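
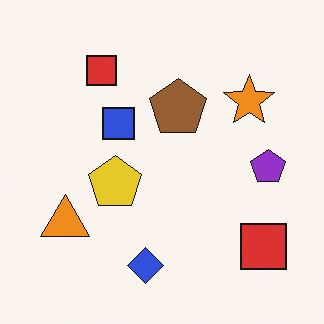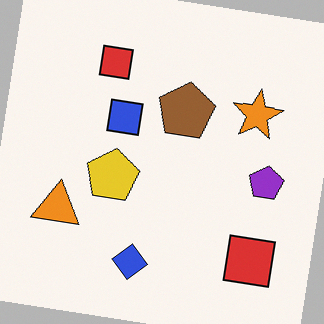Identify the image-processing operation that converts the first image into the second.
The image was rotated clockwise by a slight angle.

Every shape is tilted by the same angle and the image corners show triangular fill wedges — a whole-image rotation by a non-right angle.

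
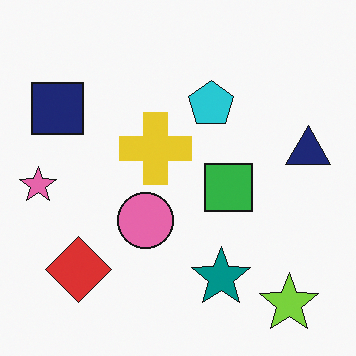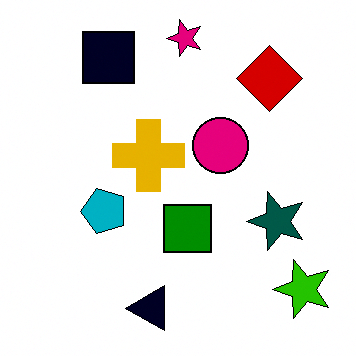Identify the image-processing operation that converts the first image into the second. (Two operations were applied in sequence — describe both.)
The image was transposed (reflected across the top-left ↔ bottom-right diagonal), then given much higher contrast.

Shapes have swapped their row and column positions — what was in the top-right is now in the bottom-left — a diagonal reflection. Tones are pushed away from mid-grey across the whole image — a global contrast change.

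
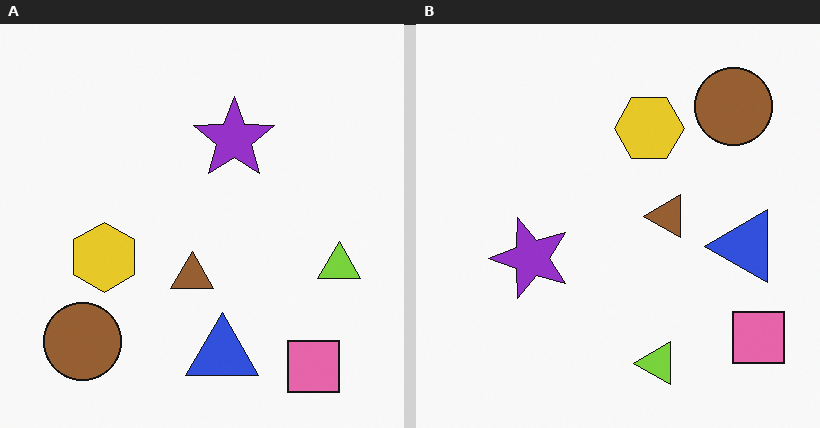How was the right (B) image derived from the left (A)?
The right (B) image is the left (A) transposed (reflected across the top-left ↔ bottom-right diagonal).

Shapes have swapped their row and column positions — what was in the top-right is now in the bottom-left — a diagonal reflection.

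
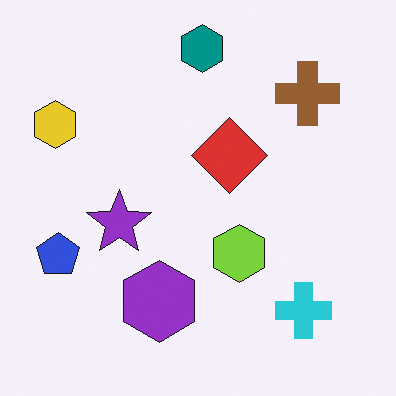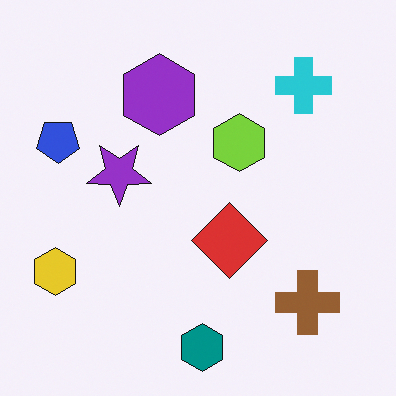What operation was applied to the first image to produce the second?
The second image is the first flipped vertically (top ↔ bottom).

The teal hexagon is in the top of the first image and the bottom of the second — shapes on opposite sides of the horizontal midline have swapped in a mirror flip.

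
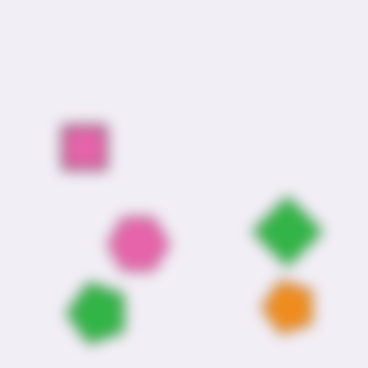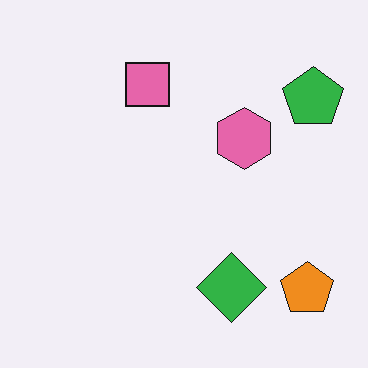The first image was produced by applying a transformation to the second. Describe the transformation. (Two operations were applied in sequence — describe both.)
The first image is the second transposed (reflected across the top-left ↔ bottom-right diagonal), then heavily blurred.

Shapes have swapped their row and column positions — what was in the top-right is now in the bottom-left — a diagonal reflection. Shape edges and outlines are uniformly softened across the whole image.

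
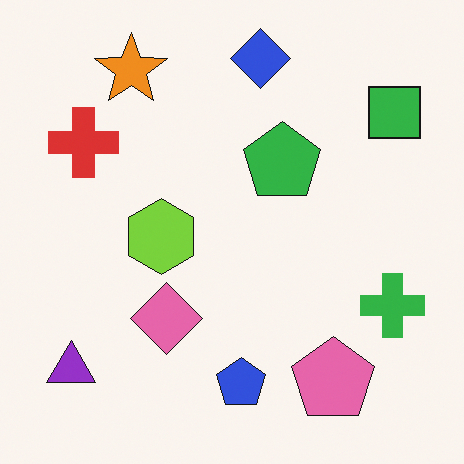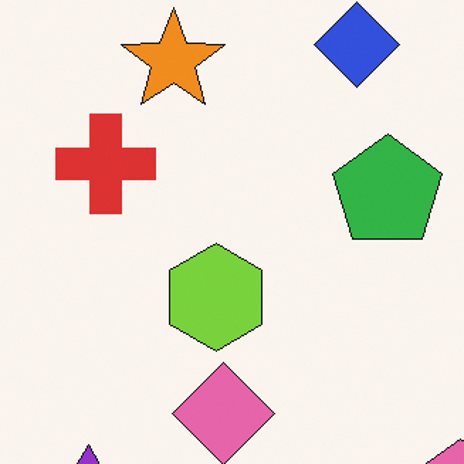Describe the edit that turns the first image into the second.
Cropped slightly and scaled back up.

The visible shapes are larger and the field of view is narrower; shapes near the original edges may be partly or wholly outside the frame — a crop-and-rescale.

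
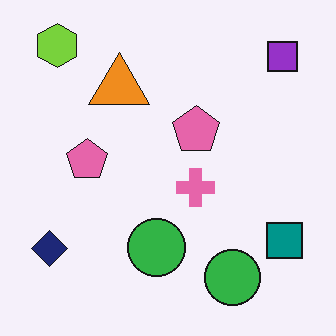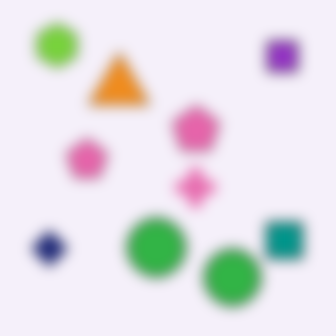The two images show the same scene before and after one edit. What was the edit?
The image was strongly gaussian-blurred.

Shape edges and outlines are uniformly softened across the whole image.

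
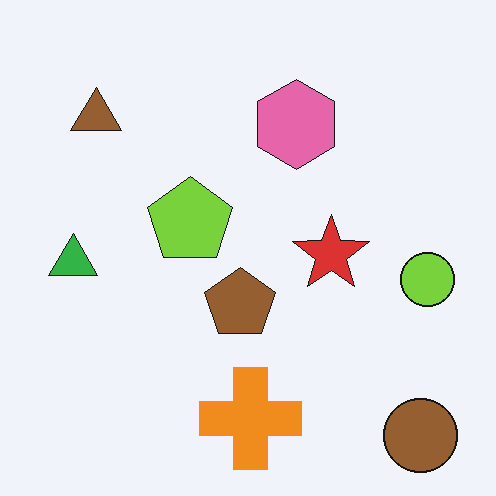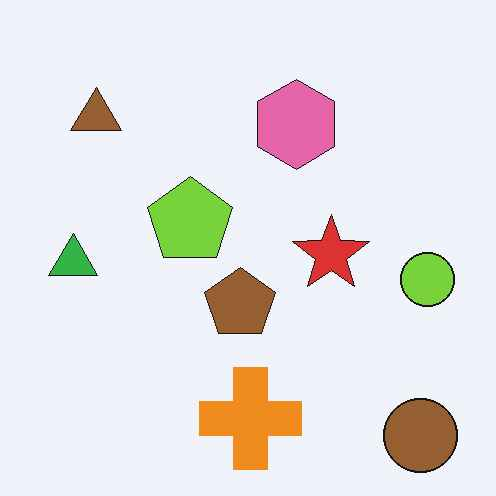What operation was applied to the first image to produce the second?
The image was JPEG-compressed with visible artifacts.

Blocky 8×8 compression artifacts appear around shape edges and the flat background shows ringing — characteristic JPEG degradation.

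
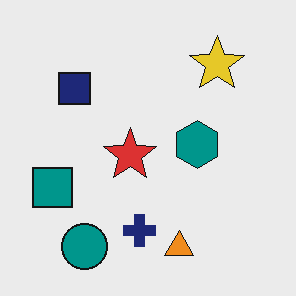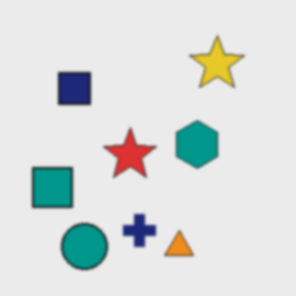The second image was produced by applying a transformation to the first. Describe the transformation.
The transformation is: given a subtle gaussian blur.

Shape edges and outlines are uniformly softened across the whole image.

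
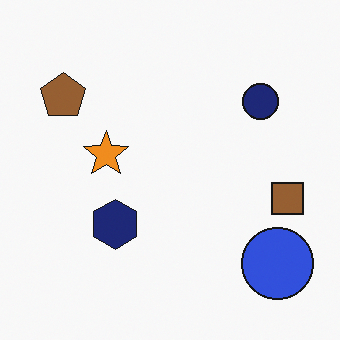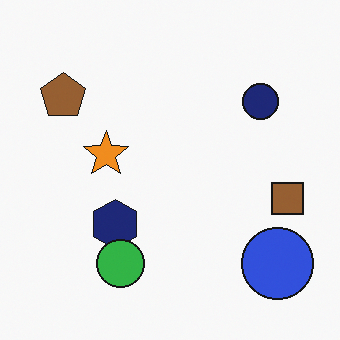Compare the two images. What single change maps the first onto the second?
Overlaid with an additional green circle.

A green circle appears in the second image that is absent from the first.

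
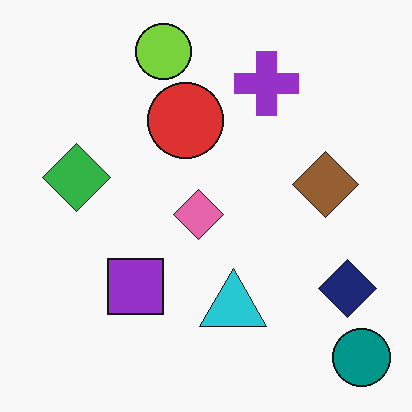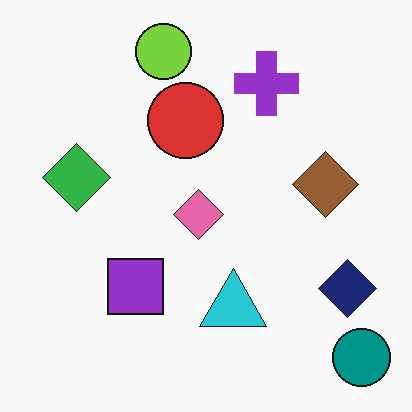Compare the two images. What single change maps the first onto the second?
It was JPEG-compressed with visible artifacts.

Blocky 8×8 compression artifacts appear around shape edges and the flat background shows ringing — characteristic JPEG degradation.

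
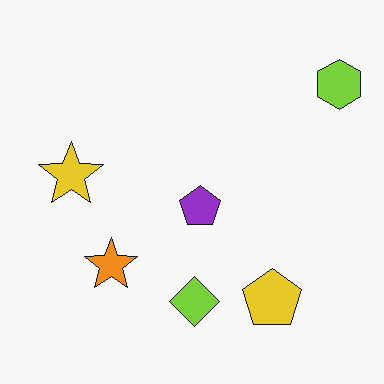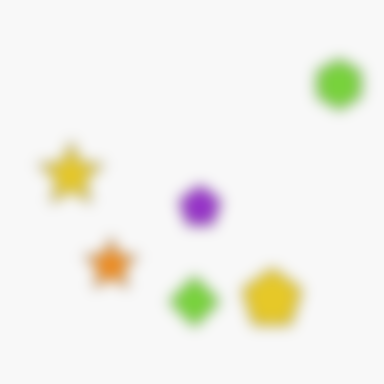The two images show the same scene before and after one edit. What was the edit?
It was heavily blurred.

Shape edges and outlines are uniformly softened across the whole image.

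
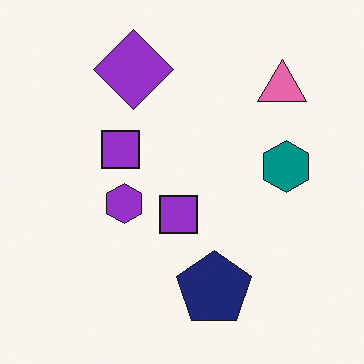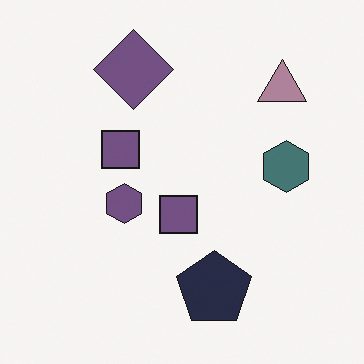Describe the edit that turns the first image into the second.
It was made much more muted (saturation change).

All colors are more muted and greyish — a global saturation change.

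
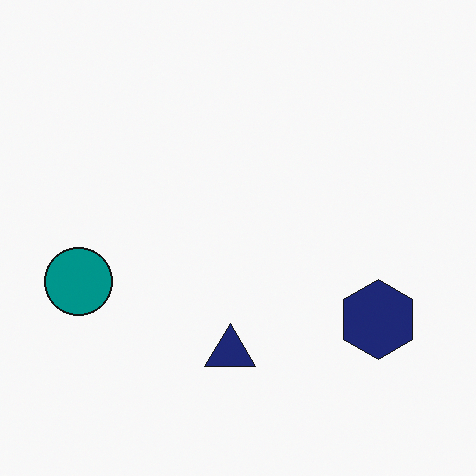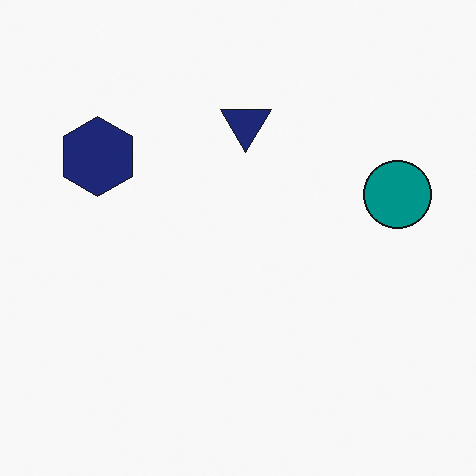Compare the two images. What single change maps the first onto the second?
Rotated 180°.

The teal circle sits in the left of the first image and the right of the second — consistent with a whole-image 180° rotation.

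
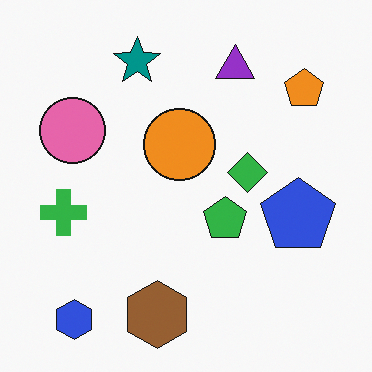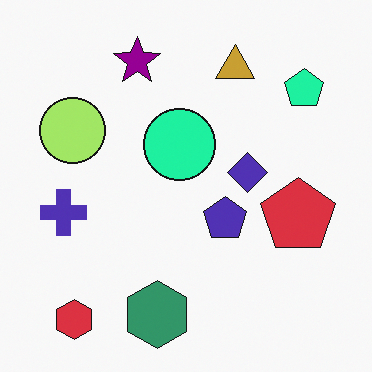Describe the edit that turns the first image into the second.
The transformation is: hue-shifted through roughly a third of the color wheel.

Every shape's color has rotated by the same amount around the hue wheel — a uniform hue shift.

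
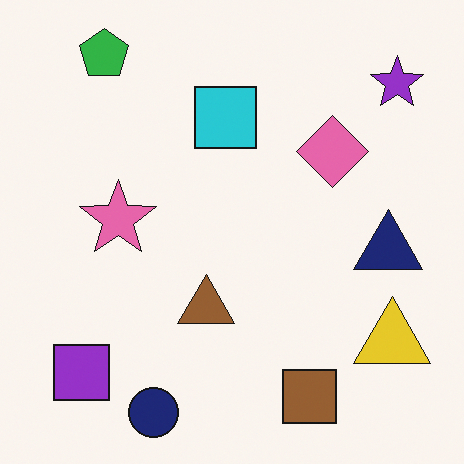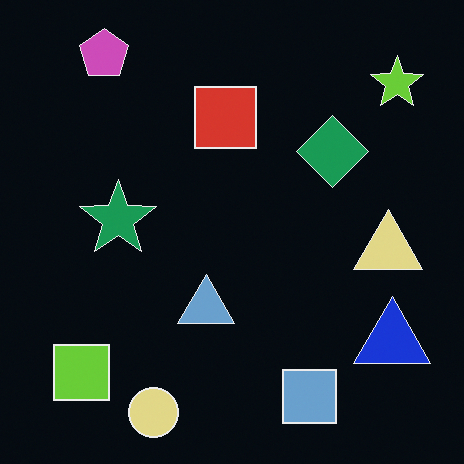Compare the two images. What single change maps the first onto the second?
Color-inverted (negative).

The light background has become dark and every shape's color is its complement — a photographic negative.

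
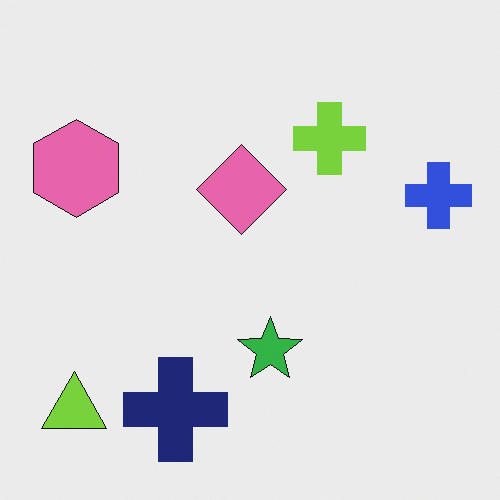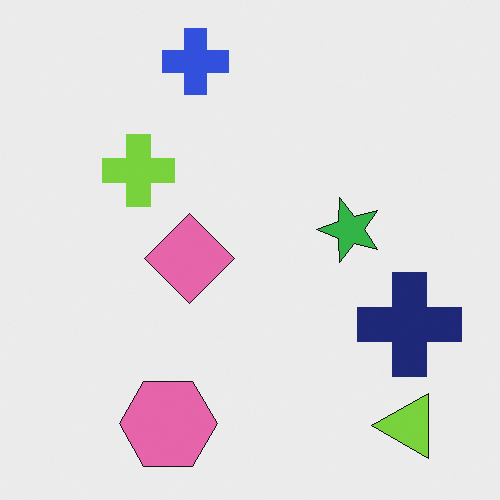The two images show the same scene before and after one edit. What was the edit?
The second image is the first rotated 90° counter-clockwise.

The lime triangle sits in the bottom-left of the first image and the bottom-right of the second — consistent with a whole-image 90° counter-clockwise rotation.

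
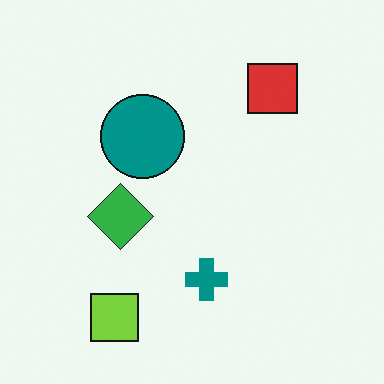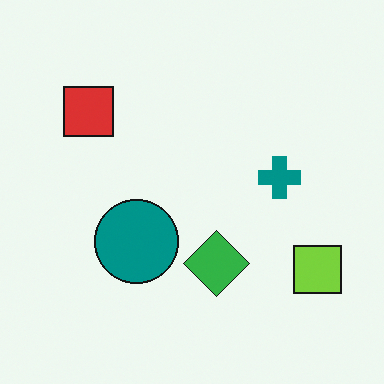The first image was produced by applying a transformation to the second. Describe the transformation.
Rotated 90° clockwise.

The lime square sits in the bottom-right of the second image and the bottom-left of the first — consistent with a whole-image 90° clockwise rotation.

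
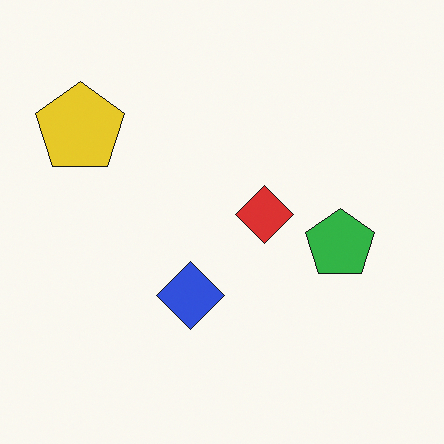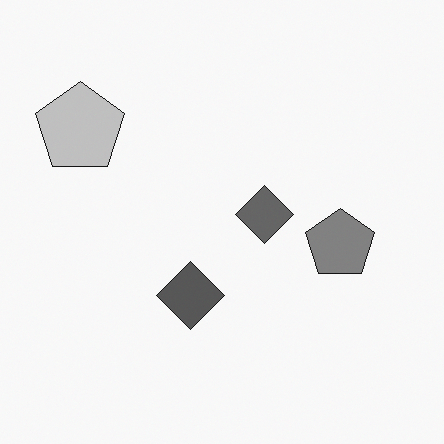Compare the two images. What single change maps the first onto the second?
This is the original image converted to grayscale.

All color is removed — every shape is now a shade of grey.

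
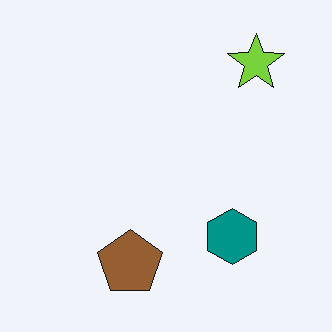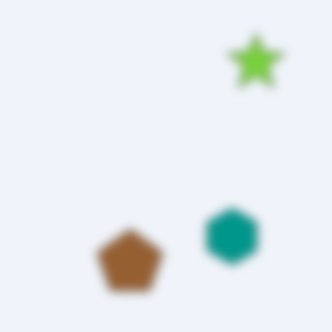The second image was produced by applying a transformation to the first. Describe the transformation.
This is the original image strongly gaussian-blurred.

Shape edges and outlines are uniformly softened across the whole image.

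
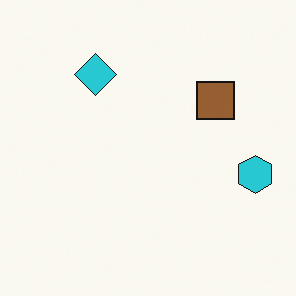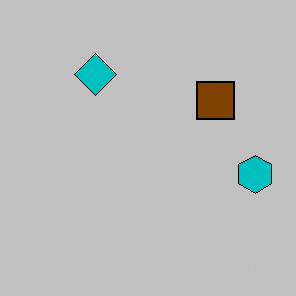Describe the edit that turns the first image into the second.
Aggressively posterized.

Each flat color has snapped to a coarser quantized level — most visibly, the near-white background has dropped to a flat grey.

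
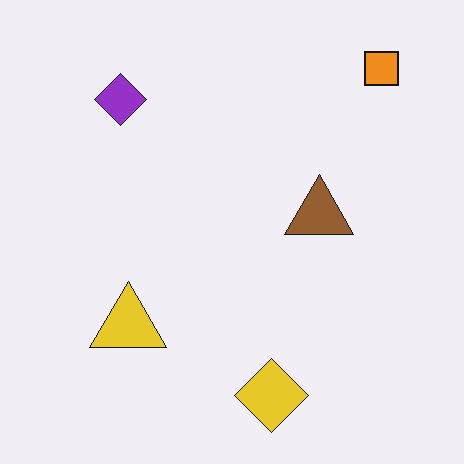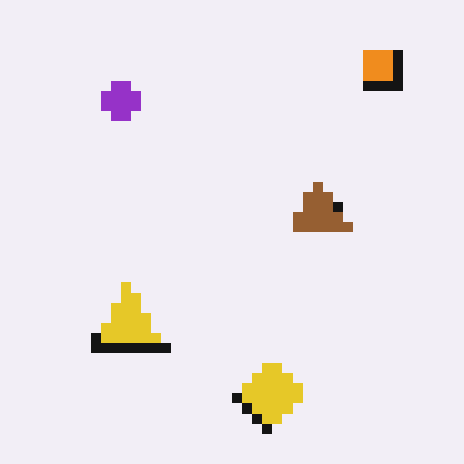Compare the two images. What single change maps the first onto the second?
Coarsely pixelated.

Shapes are reduced to large square blocks; fine edges and outlines are lost — a downscale-then-upscale (mosaic) effect.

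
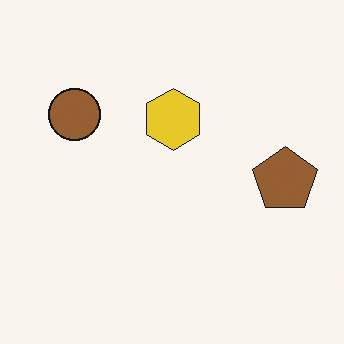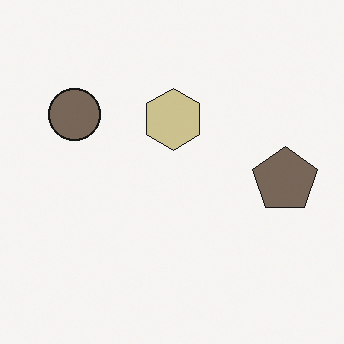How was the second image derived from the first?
The image was made much more muted (saturation change).

All colors are more muted and greyish — a global saturation change.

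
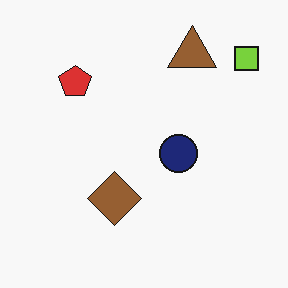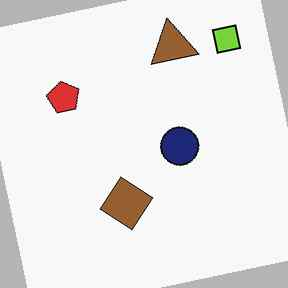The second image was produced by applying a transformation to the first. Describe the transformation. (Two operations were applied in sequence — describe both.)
Rotated counter-clockwise by a few degrees, then given moderate JPEG compression.

Every shape is tilted by the same angle and the image corners show triangular fill wedges — a whole-image rotation by a non-right angle. Blocky 8×8 compression artifacts appear around shape edges and the flat background shows ringing — characteristic JPEG degradation.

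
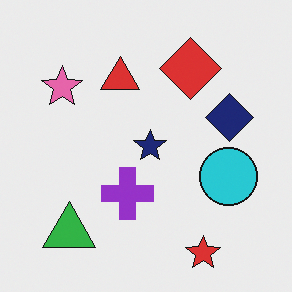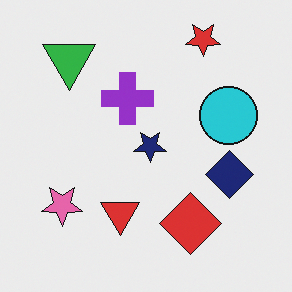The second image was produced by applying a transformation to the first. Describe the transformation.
This is the original image flipped vertically (top ↔ bottom).

The red star is in the bottom-right of the first image and the top-right of the second — shapes on opposite sides of the horizontal midline have swapped in a mirror flip.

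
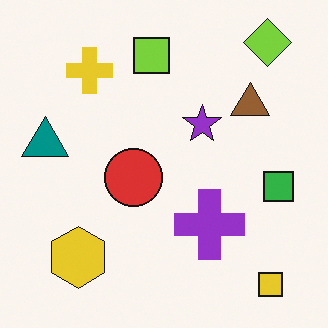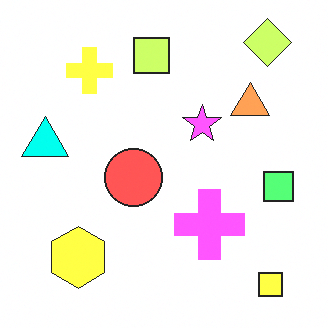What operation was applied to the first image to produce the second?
Brightened a lot.

Every pixel — background and shapes alike — is uniformly brightened.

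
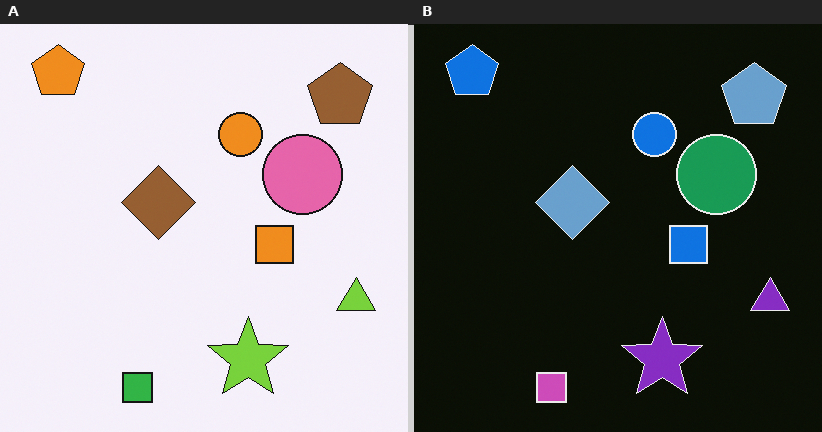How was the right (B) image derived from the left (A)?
Color-inverted (negative).

The light background has become dark and every shape's color is its complement — a photographic negative.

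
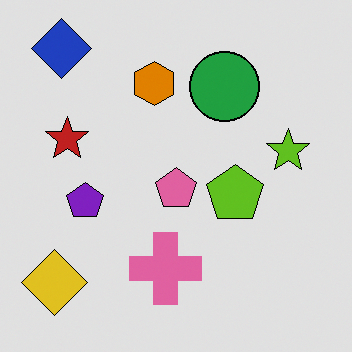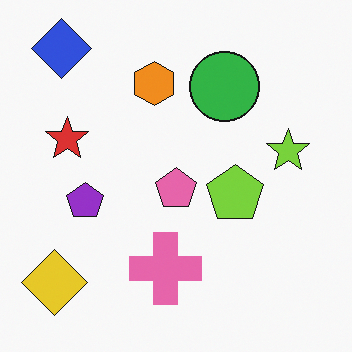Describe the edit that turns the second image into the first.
Posterized to a reduced palette.

Each flat color has snapped to a coarser quantized level — most visibly, the near-white background has dropped to a flat grey.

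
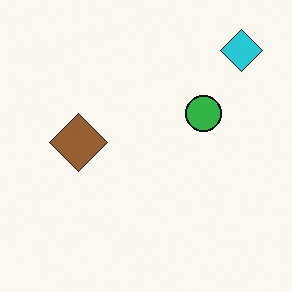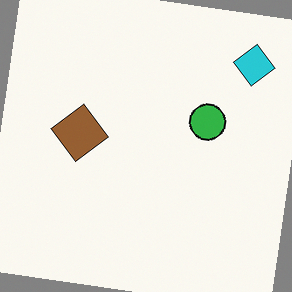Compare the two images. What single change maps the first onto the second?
Rotated clockwise by a slight angle.

Every shape is tilted by the same angle and the image corners show triangular fill wedges — a whole-image rotation by a non-right angle.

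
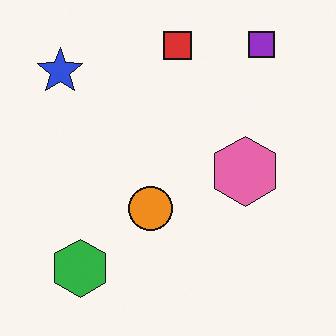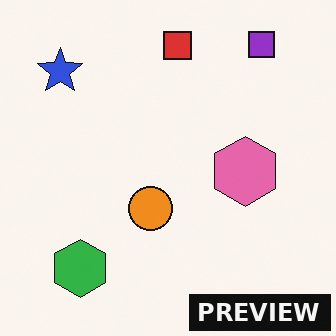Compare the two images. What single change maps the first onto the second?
It was watermarked with the text "PREVIEW" in the lower-right corner.

A dark label reading "PREVIEW" appears in the lower-right corner.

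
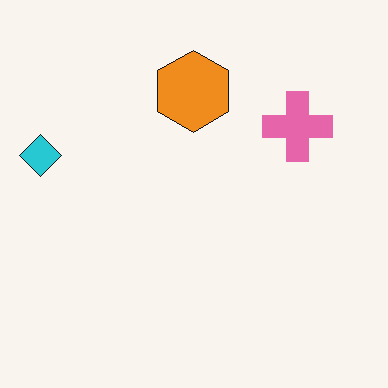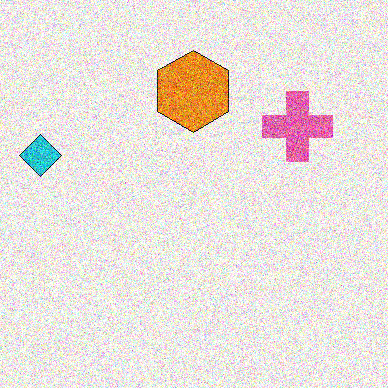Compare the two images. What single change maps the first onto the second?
This is the original image degraded with strong gaussian noise.

Random speckle covers the whole image, including the flat background.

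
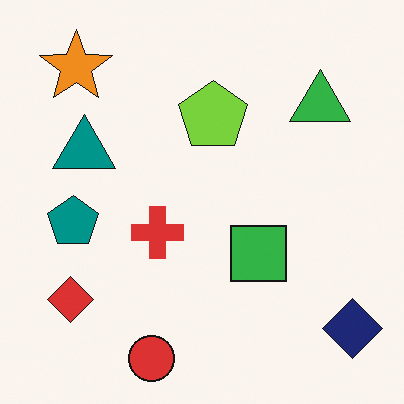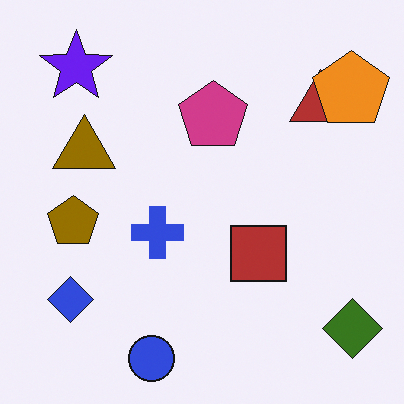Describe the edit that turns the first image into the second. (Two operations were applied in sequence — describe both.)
The transformation is: hue-shifted by a large amount, then overlaid with an additional orange pentagon.

Every shape's color has rotated by the same amount around the hue wheel — a uniform hue shift. An orange pentagon appears in the second image that is absent from the first.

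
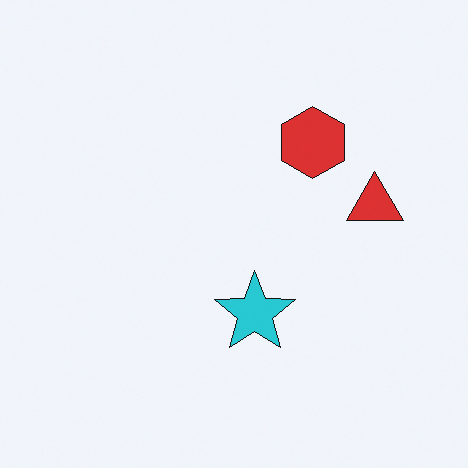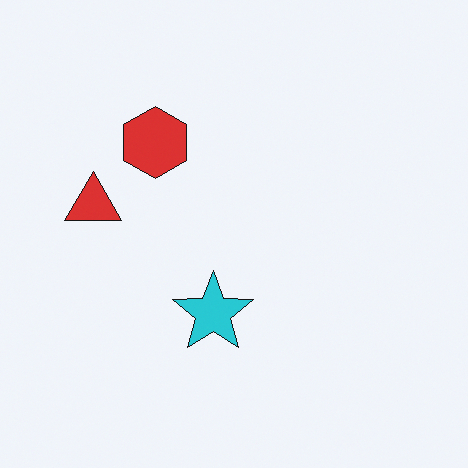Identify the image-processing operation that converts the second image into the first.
This is the original image flipped horizontally (left ↔ right).

The red triangle is in the left of the second image and the right of the first — shapes on opposite sides of the vertical midline have swapped in a mirror flip.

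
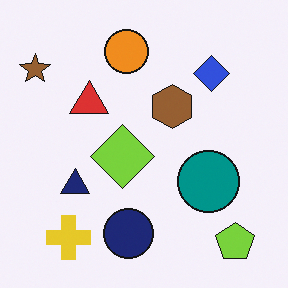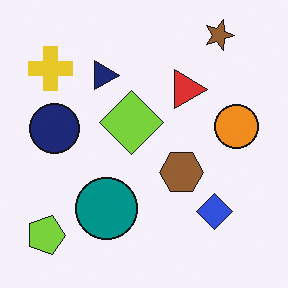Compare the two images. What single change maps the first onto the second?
It was rotated 90° clockwise.

The lime pentagon sits in the bottom-right of the first image and the bottom-left of the second — consistent with a whole-image 90° clockwise rotation.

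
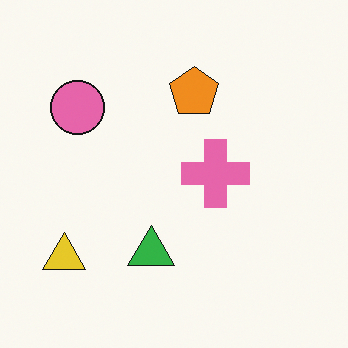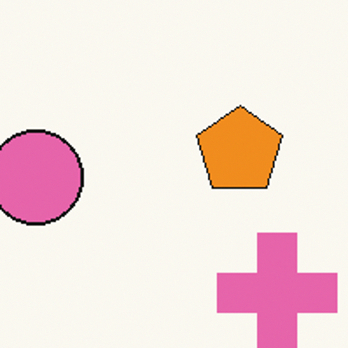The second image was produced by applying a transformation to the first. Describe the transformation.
Cropped tightly and scaled back up.

The visible shapes are larger and the field of view is narrower; shapes near the original edges may be partly or wholly outside the frame — a crop-and-rescale.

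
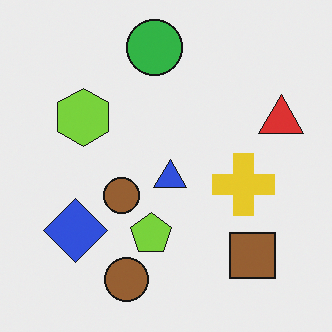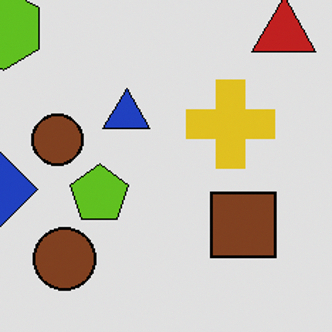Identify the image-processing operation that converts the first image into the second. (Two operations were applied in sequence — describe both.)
The second image is the first moderately posterized, then cropped to a modestly smaller region and rescaled.

Each flat color has snapped to a coarser quantized level — most visibly, the near-white background has dropped to a flat grey. The visible shapes are larger and the field of view is narrower; shapes near the original edges may be partly or wholly outside the frame — a crop-and-rescale.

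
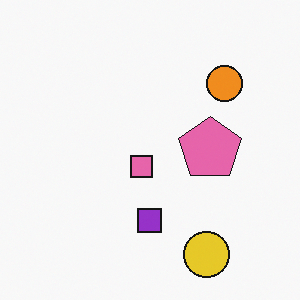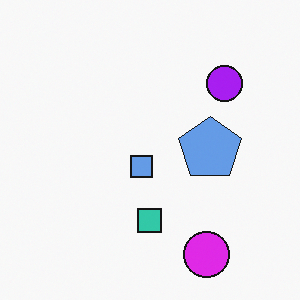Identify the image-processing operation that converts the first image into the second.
The image was hue-shifted through roughly half the color wheel.

Every shape's color has rotated by the same amount around the hue wheel — a uniform hue shift.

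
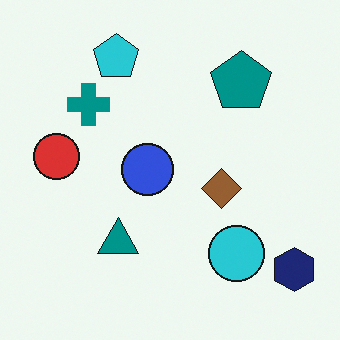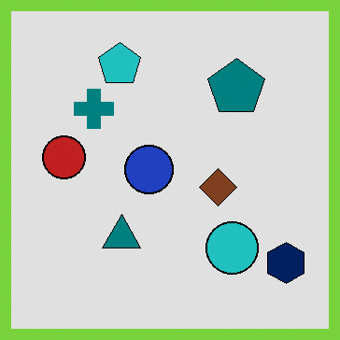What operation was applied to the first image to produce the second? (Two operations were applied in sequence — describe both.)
The image was posterized to a reduced palette, then framed with a lime border.

Each flat color has snapped to a coarser quantized level — most visibly, the near-white background has dropped to a flat grey. A solid lime frame runs around the edge of the second image, with the content slightly shrunk inside it.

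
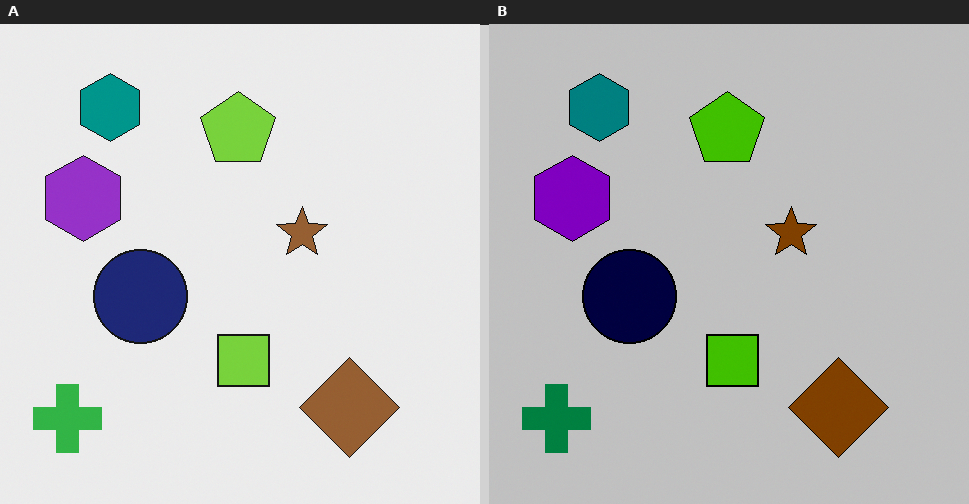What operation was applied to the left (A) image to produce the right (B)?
This is the original image heavily posterized to just a handful of flat colors.

Each flat color has snapped to a coarser quantized level — most visibly, the near-white background has dropped to a flat grey.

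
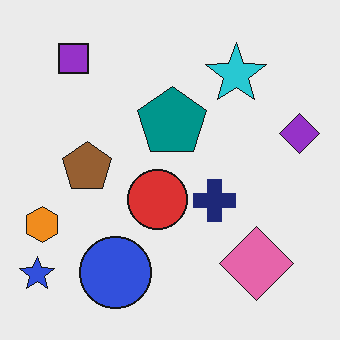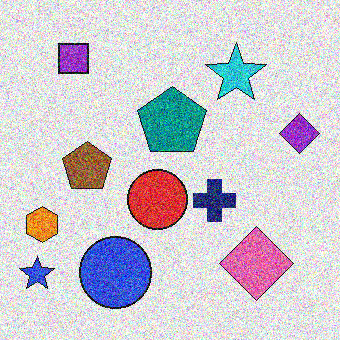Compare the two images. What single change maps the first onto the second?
The image was degraded with a thick layer of grain.

Random speckle covers the whole image, including the flat background.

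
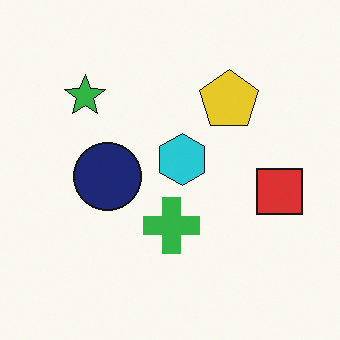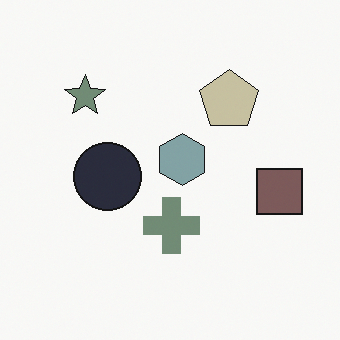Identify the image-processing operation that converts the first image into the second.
This is the original image heavily desaturated.

All colors are more muted and greyish — a global saturation change.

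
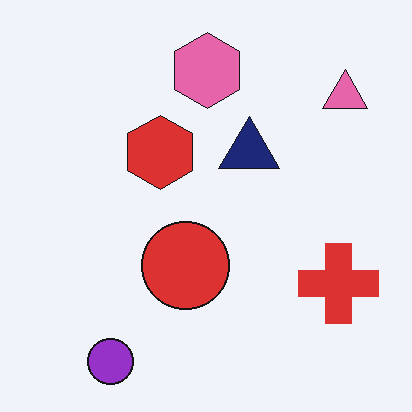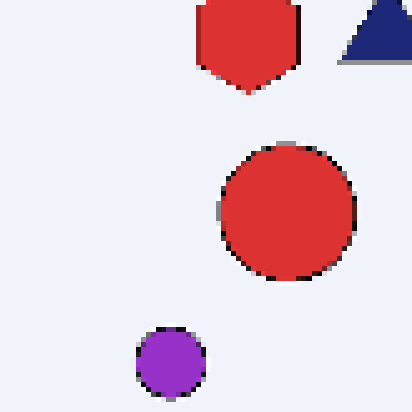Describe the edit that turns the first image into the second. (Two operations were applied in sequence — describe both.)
The transformation is: cropped to a modestly smaller region and rescaled, then lightly pixelated (a mild mosaic effect).

The visible shapes are larger and the field of view is narrower; shapes near the original edges may be partly or wholly outside the frame — a crop-and-rescale. Shapes are reduced to large square blocks; fine edges and outlines are lost — a downscale-then-upscale (mosaic) effect.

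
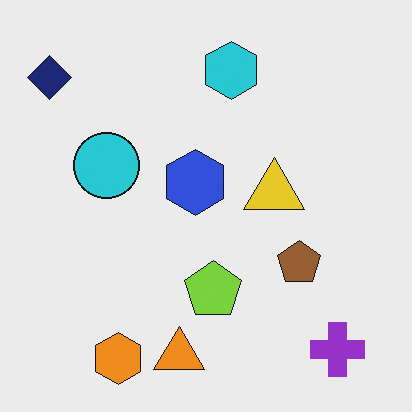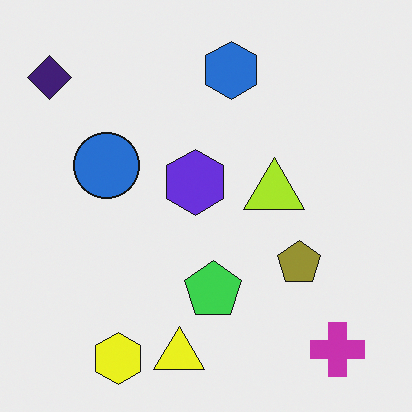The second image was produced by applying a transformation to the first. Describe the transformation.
The image was hue-shifted slightly.

Every shape's color has rotated by the same amount around the hue wheel — a uniform hue shift.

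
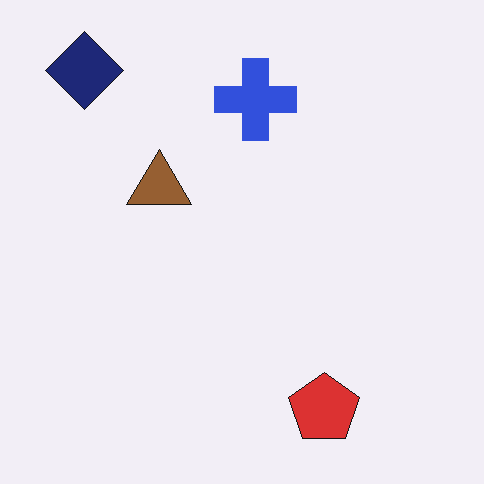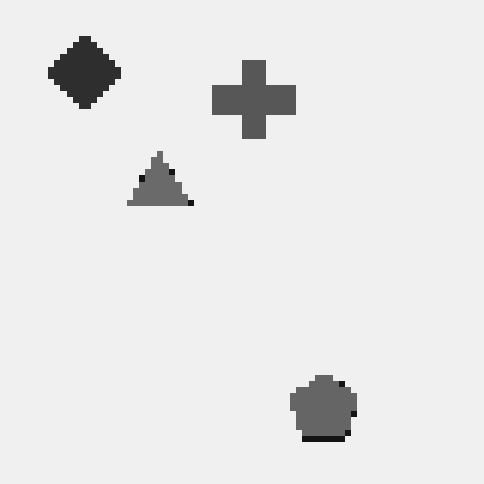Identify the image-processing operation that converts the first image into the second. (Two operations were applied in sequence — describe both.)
The transformation is: pixelated into visible square blocks, then converted to grayscale.

Shapes are reduced to large square blocks; fine edges and outlines are lost — a downscale-then-upscale (mosaic) effect. All color is removed — every shape is now a shade of grey.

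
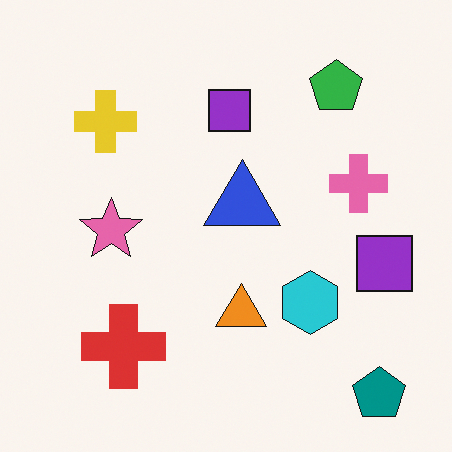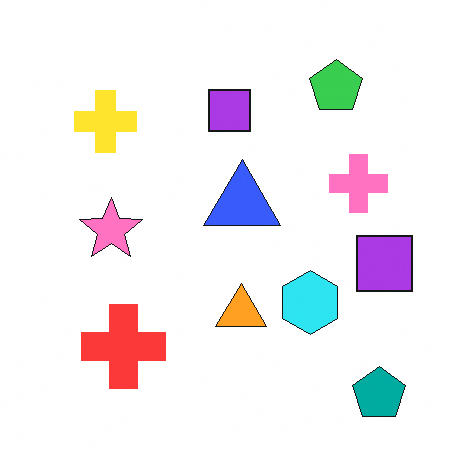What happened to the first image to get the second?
This is the original image brightened a little.

Every pixel — background and shapes alike — is uniformly brightened.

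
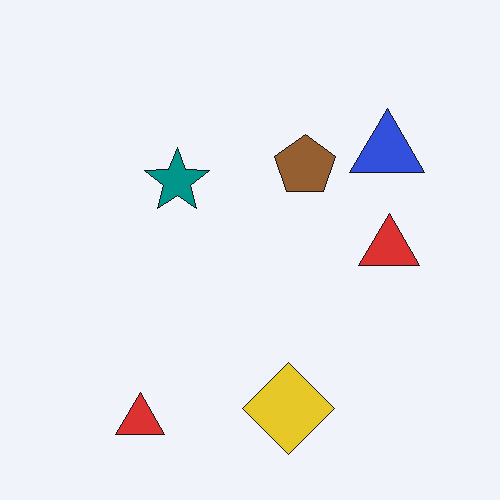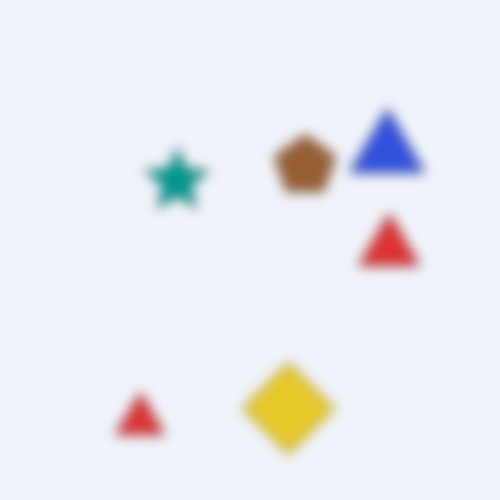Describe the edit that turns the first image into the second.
The transformation is: heavily blurred.

Shape edges and outlines are uniformly softened across the whole image.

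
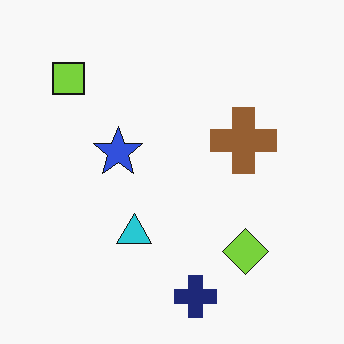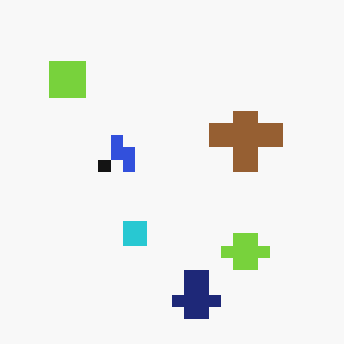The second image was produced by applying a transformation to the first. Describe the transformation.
The image was heavily pixelated into large blocks.

Shapes are reduced to large square blocks; fine edges and outlines are lost — a downscale-then-upscale (mosaic) effect.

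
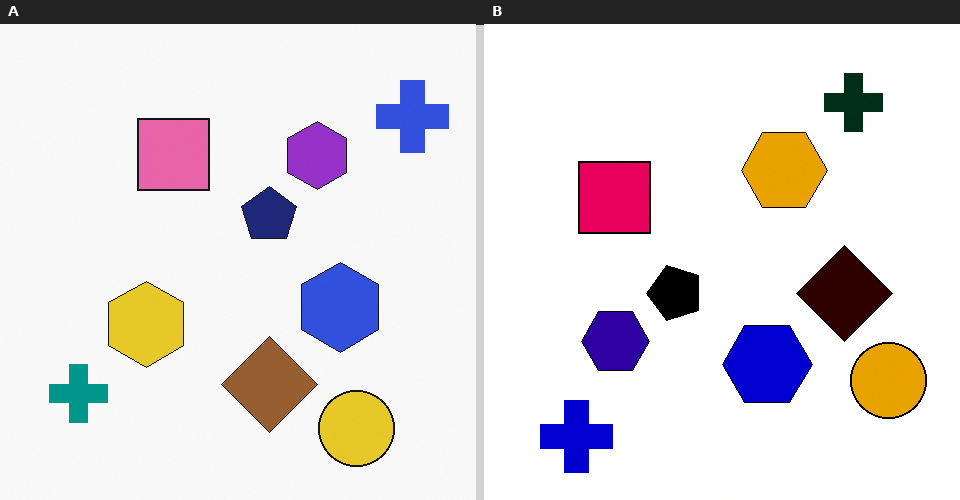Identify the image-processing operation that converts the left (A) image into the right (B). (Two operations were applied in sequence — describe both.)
It was boosted in contrast, then transposed (reflected across the top-left ↔ bottom-right diagonal).

Tones are pushed away from mid-grey across the whole image — a global contrast change. Shapes have swapped their row and column positions — what was in the top-right is now in the bottom-left — a diagonal reflection.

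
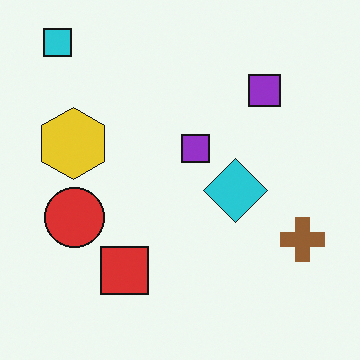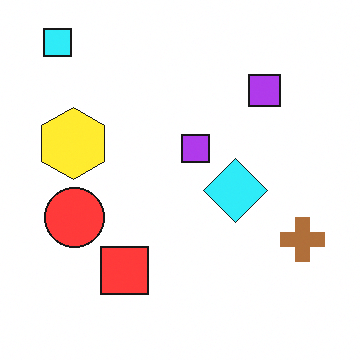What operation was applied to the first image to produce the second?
It was slightly brightened.

Every pixel — background and shapes alike — is uniformly brightened.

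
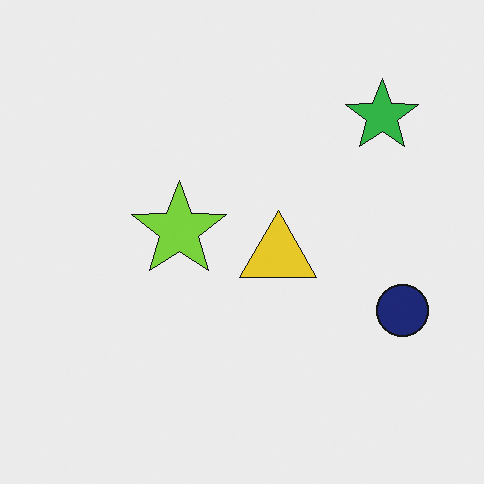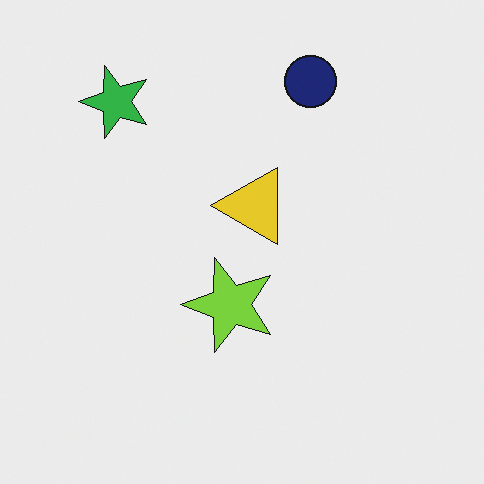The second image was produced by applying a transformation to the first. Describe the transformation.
It was rotated 90° counter-clockwise.

The green star sits in the top-right of the first image and the top-left of the second — consistent with a whole-image 90° counter-clockwise rotation.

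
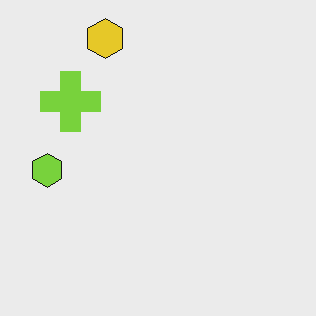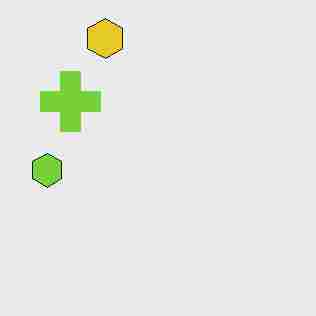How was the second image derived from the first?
The transformation is: degraded with heavy JPEG compression.

Blocky 8×8 compression artifacts appear around shape edges and the flat background shows ringing — characteristic JPEG degradation.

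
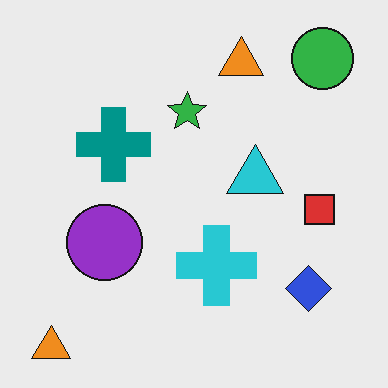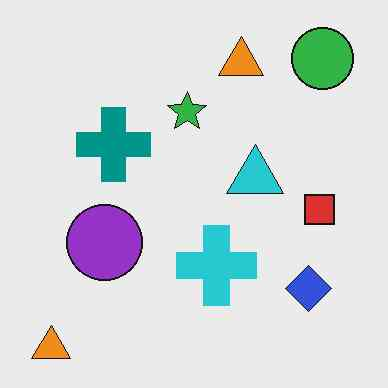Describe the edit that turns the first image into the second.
It was given moderate JPEG compression.

Blocky 8×8 compression artifacts appear around shape edges and the flat background shows ringing — characteristic JPEG degradation.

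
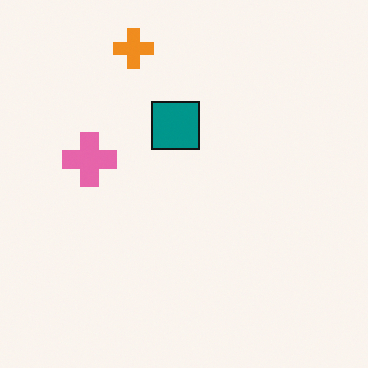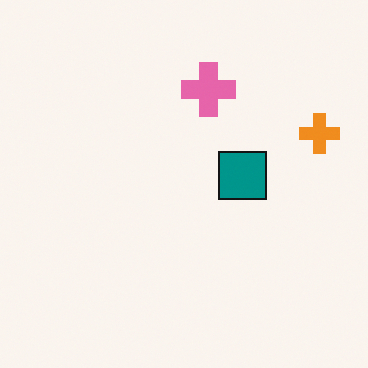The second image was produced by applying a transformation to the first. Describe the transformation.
It was rotated 90° clockwise.

The orange cross sits in the top of the first image and the right of the second — consistent with a whole-image 90° clockwise rotation.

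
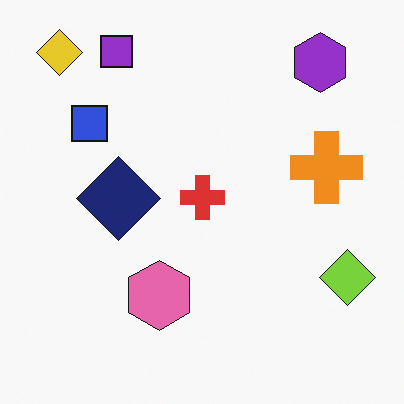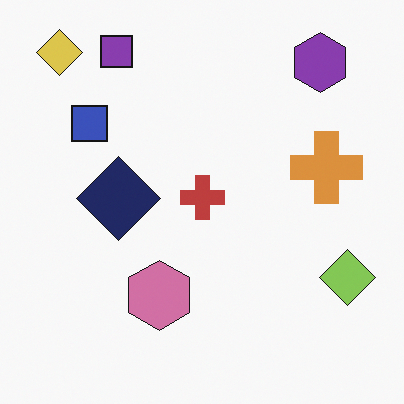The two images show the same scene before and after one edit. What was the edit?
The second image is the first slightly desaturated.

All colors are more muted and greyish — a global saturation change.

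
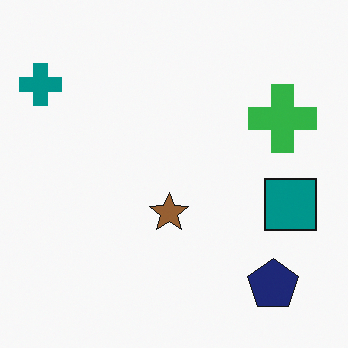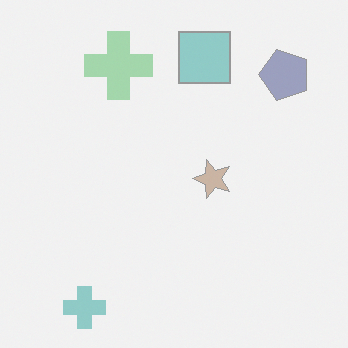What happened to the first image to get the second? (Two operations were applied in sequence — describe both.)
It was given much lower contrast, then rotated 90° counter-clockwise.

Tones are pushed toward mid-grey across the whole image — a global contrast change. The teal cross sits in the top-left of the first image and the bottom-left of the second — consistent with a whole-image 90° counter-clockwise rotation.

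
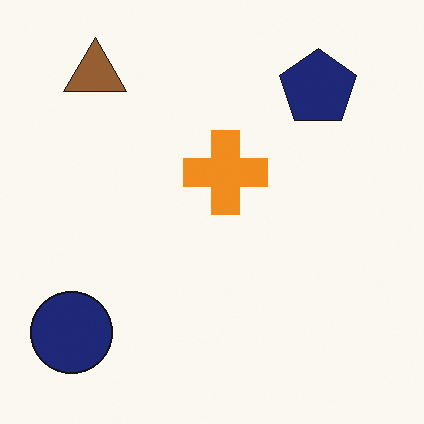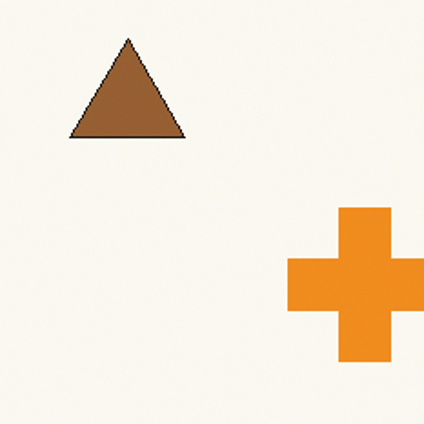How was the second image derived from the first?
The second image is the first cropped to a noticeably smaller region and rescaled.

The visible shapes are larger and the field of view is narrower; shapes near the original edges may be partly or wholly outside the frame — a crop-and-rescale.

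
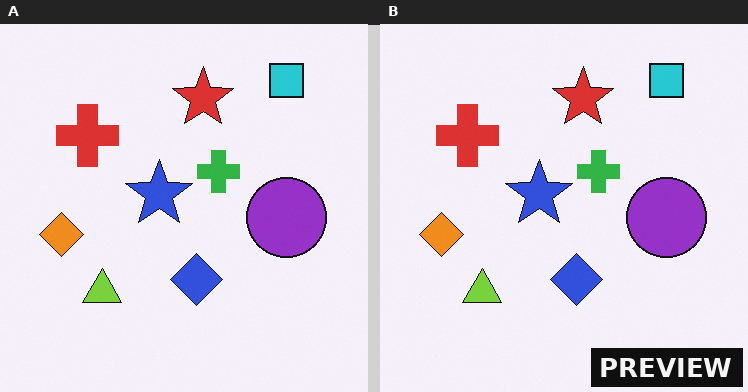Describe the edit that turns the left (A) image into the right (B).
It was watermarked with the text "PREVIEW" in the lower-right corner.

A dark label reading "PREVIEW" appears in the lower-right corner.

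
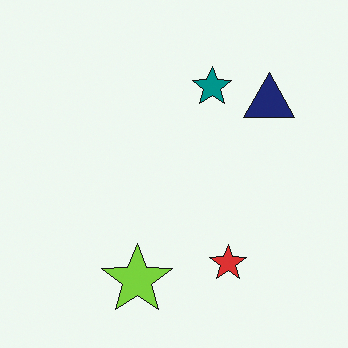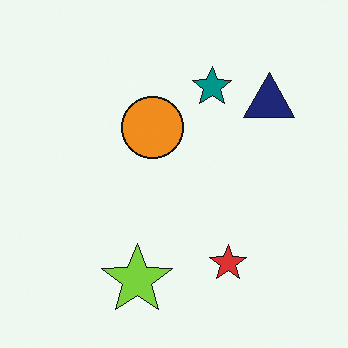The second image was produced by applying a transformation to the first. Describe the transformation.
The second image is the first overlaid with an additional orange circle.

An orange circle appears in the second image that is absent from the first.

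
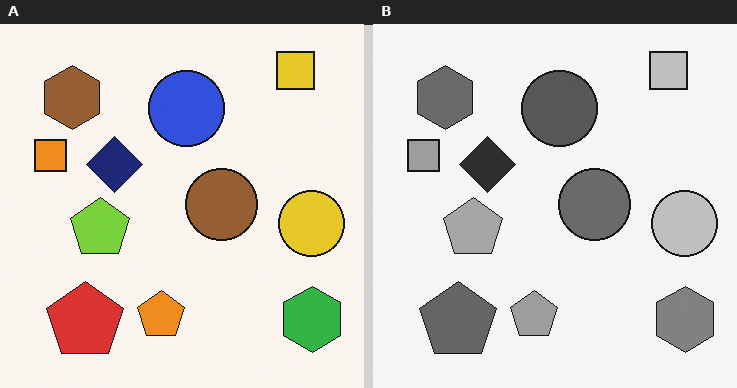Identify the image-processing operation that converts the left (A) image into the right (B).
The right (B) image is the left (A) converted to grayscale.

All color is removed — every shape is now a shade of grey.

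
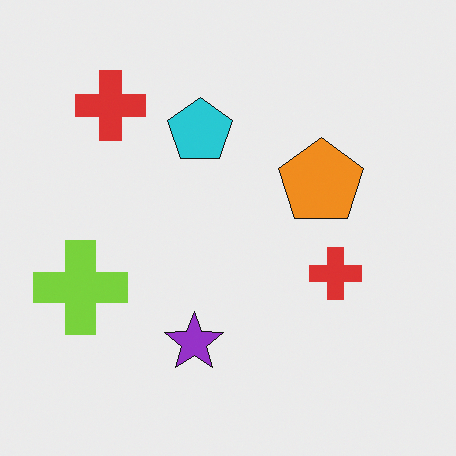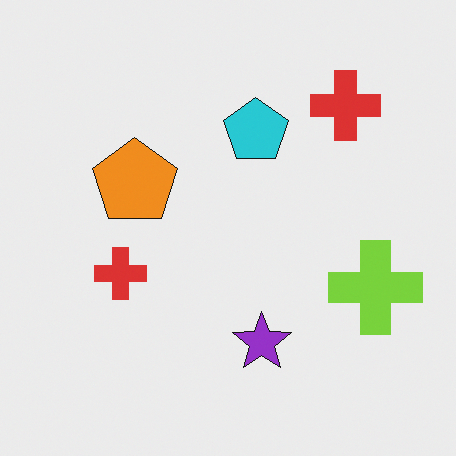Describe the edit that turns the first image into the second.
This is the original image flipped horizontally (left ↔ right).

The lime cross is in the left of the first image and the right of the second — shapes on opposite sides of the vertical midline have swapped in a mirror flip.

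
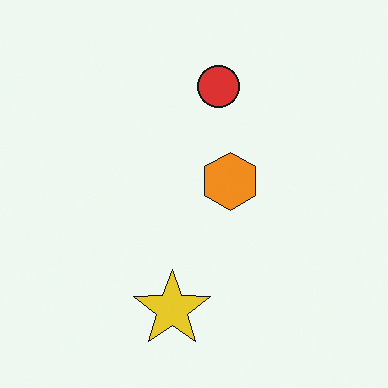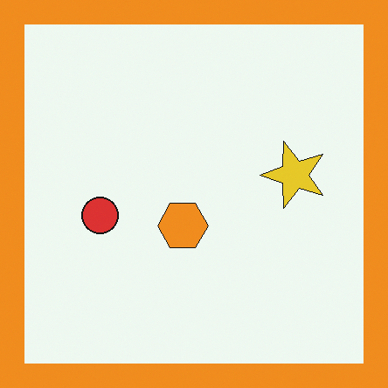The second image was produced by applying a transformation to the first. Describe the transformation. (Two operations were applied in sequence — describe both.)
The image was transposed (reflected across the top-left ↔ bottom-right diagonal), then framed with a orange border.

Shapes have swapped their row and column positions — what was in the top-right is now in the bottom-left — a diagonal reflection. A solid orange frame runs around the edge of the second image, with the content slightly shrunk inside it.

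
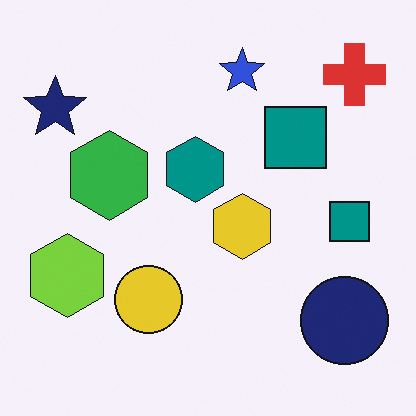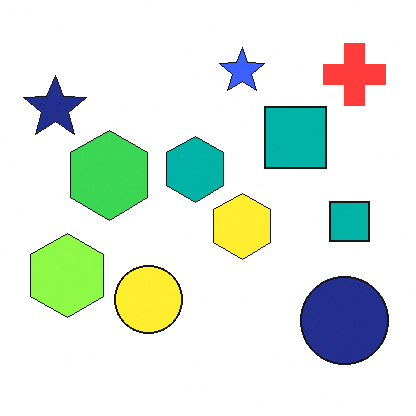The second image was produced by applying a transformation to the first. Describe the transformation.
The image was brightened a little.

Every pixel — background and shapes alike — is uniformly brightened.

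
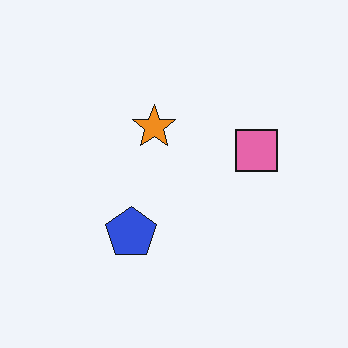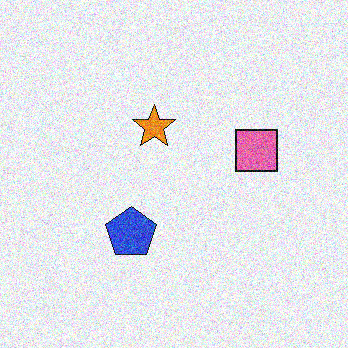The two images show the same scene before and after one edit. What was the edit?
It was degraded with strong gaussian noise.

Random speckle covers the whole image, including the flat background.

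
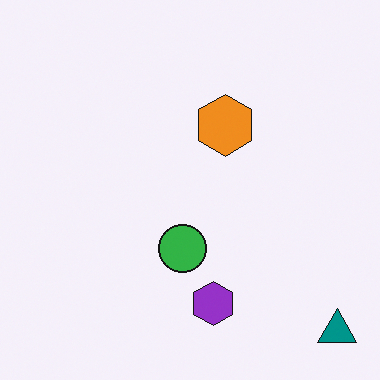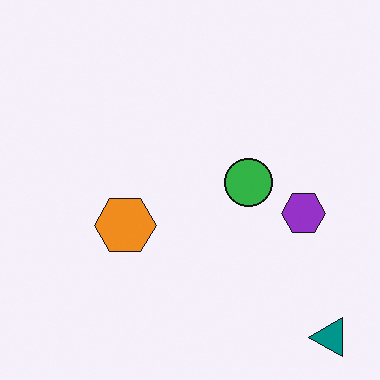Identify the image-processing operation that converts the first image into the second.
The image was transposed (reflected across the top-left ↔ bottom-right diagonal).

Shapes have swapped their row and column positions — what was in the top-right is now in the bottom-left — a diagonal reflection.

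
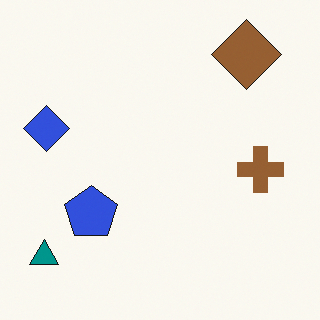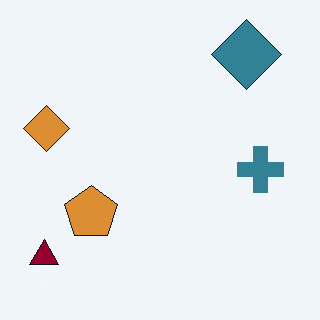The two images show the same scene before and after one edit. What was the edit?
Hue-shifted through roughly half the color wheel.

Every shape's color has rotated by the same amount around the hue wheel — a uniform hue shift.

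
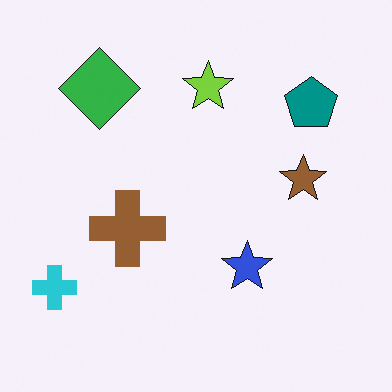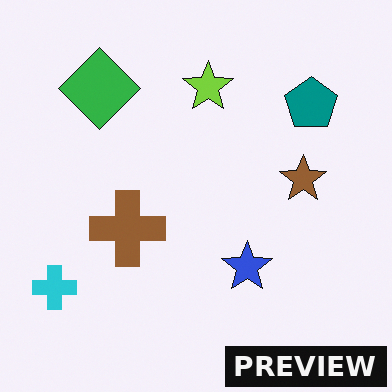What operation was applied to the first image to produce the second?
It was watermarked with the text "PREVIEW" in the lower-right corner.

A dark label reading "PREVIEW" appears in the lower-right corner.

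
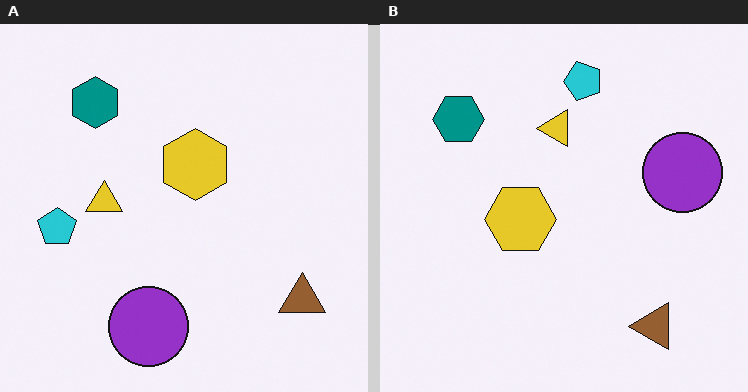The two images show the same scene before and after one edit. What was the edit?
The image was transposed (reflected across the top-left ↔ bottom-right diagonal).

Shapes have swapped their row and column positions — what was in the top-right is now in the bottom-left — a diagonal reflection.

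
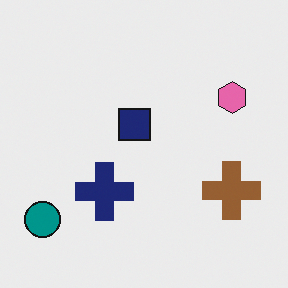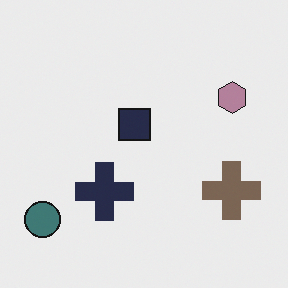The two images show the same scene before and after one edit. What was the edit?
The image was made much more muted (saturation change).

All colors are more muted and greyish — a global saturation change.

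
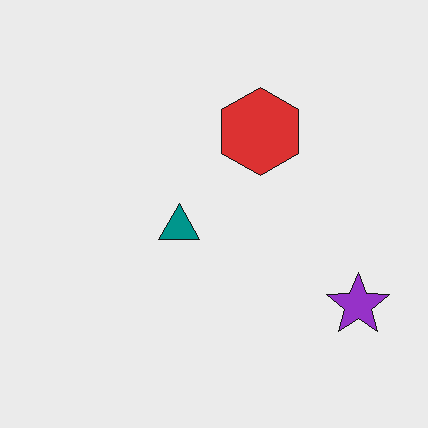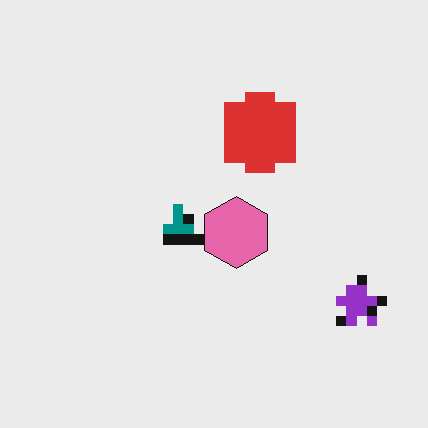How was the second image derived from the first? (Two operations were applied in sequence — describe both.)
The second image is the first heavily pixelated into large blocks, then overlaid with an additional pink hexagon.

Shapes are reduced to large square blocks; fine edges and outlines are lost — a downscale-then-upscale (mosaic) effect. A pink hexagon appears in the second image that is absent from the first.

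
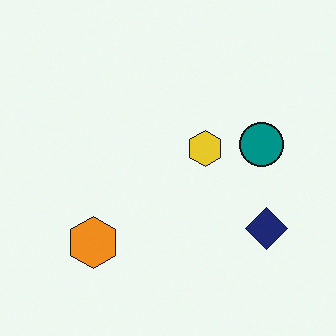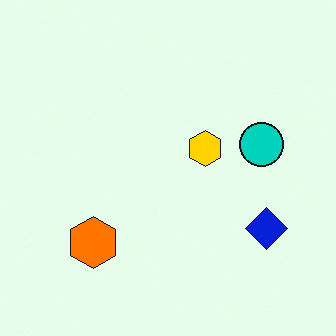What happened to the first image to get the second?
This is the original image made much more vivid (saturation change).

All colors are more vivid — a global saturation change.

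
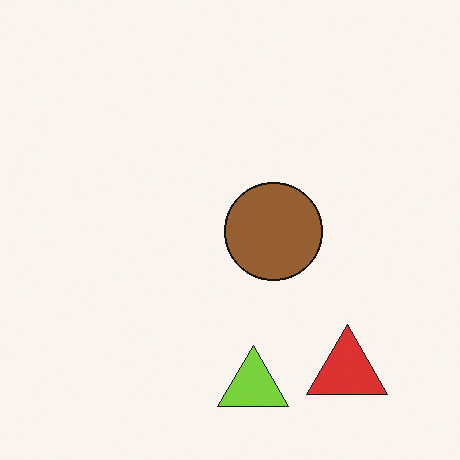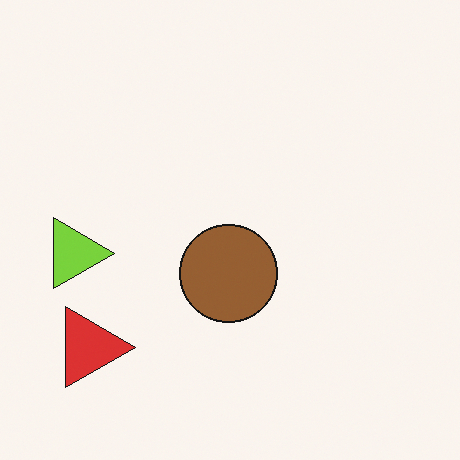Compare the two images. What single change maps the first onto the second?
The transformation is: rotated 90° clockwise.

The red triangle sits in the bottom-right of the first image and the bottom-left of the second — consistent with a whole-image 90° clockwise rotation.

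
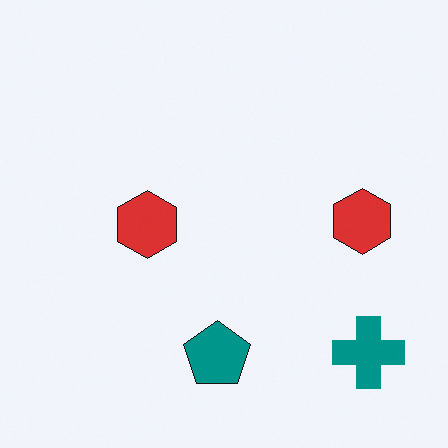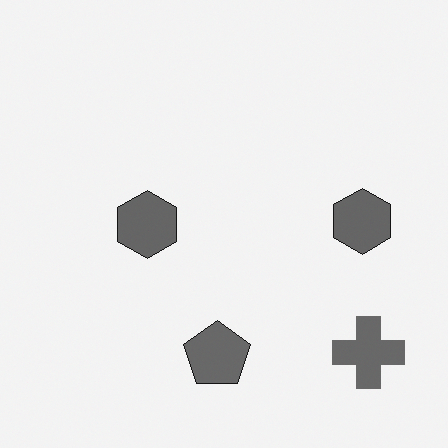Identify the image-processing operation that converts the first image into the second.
The transformation is: converted to grayscale.

All color is removed — every shape is now a shade of grey.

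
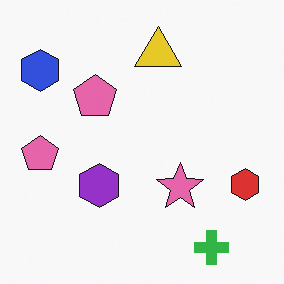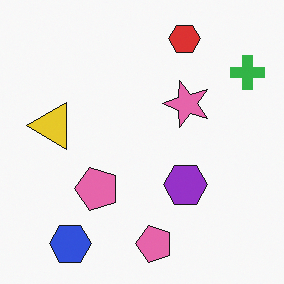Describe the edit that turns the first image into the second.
It was rotated 90° counter-clockwise.

The green cross sits in the bottom-right of the first image and the top-right of the second — consistent with a whole-image 90° counter-clockwise rotation.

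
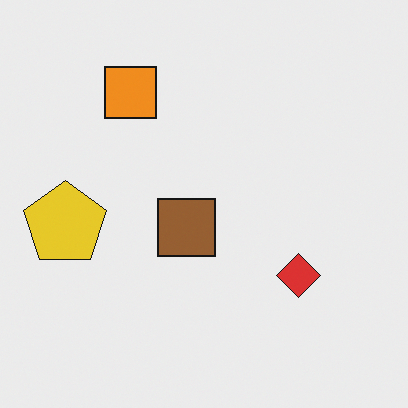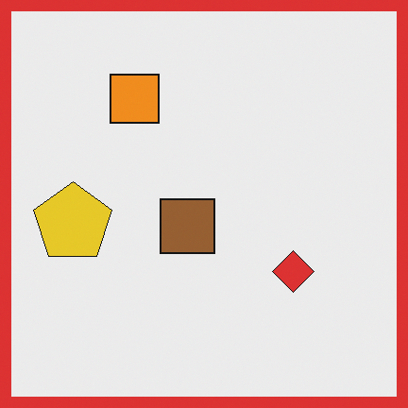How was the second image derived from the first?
The second image is the first framed with a red border.

A solid red frame runs around the edge of the second image, with the content slightly shrunk inside it.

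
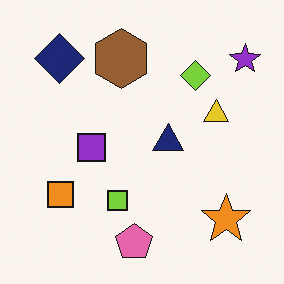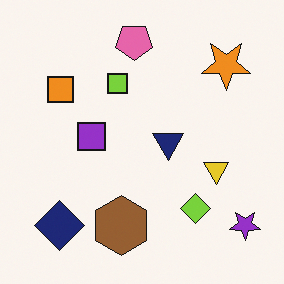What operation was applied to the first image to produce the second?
The image was flipped vertically (top ↔ bottom).

The pink pentagon is in the bottom of the first image and the top of the second — shapes on opposite sides of the horizontal midline have swapped in a mirror flip.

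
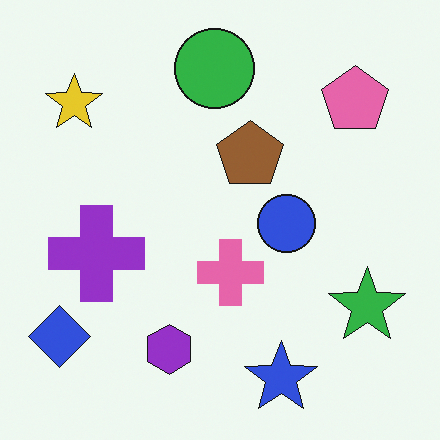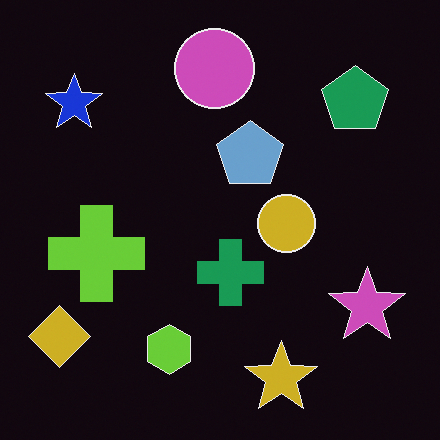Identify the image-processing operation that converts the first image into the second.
The second image is the first color-inverted (negative).

The light background has become dark and every shape's color is its complement — a photographic negative.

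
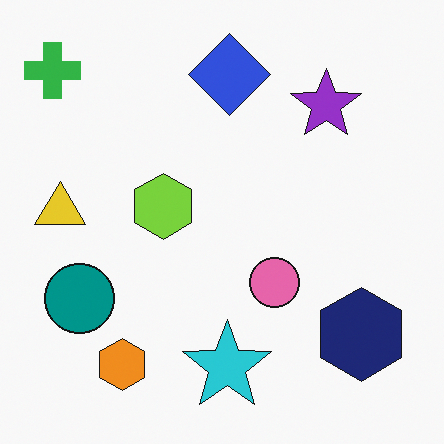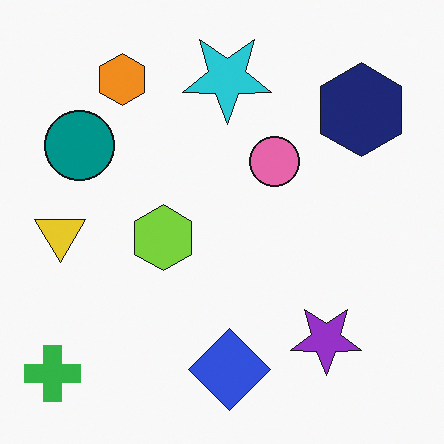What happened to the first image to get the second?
This is the original image flipped vertically (top ↔ bottom).

The green cross is in the top-left of the first image and the bottom-left of the second — shapes on opposite sides of the horizontal midline have swapped in a mirror flip.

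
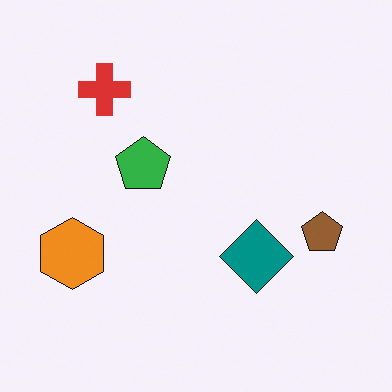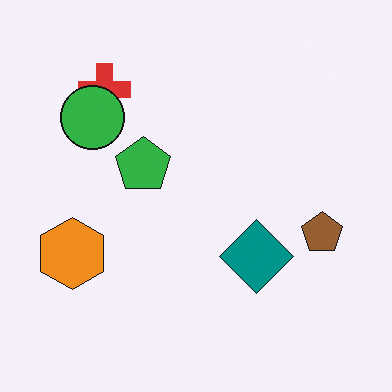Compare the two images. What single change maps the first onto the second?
The second image is the first overlaid with an additional green circle.

A green circle appears in the second image that is absent from the first.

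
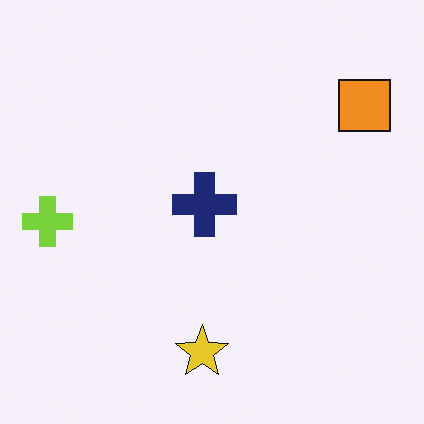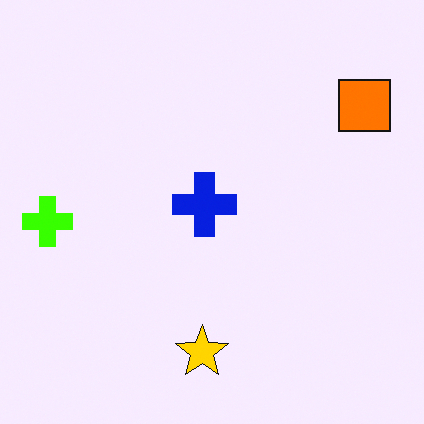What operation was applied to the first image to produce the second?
This is the original image heavily oversaturated.

All colors are more vivid — a global saturation change.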